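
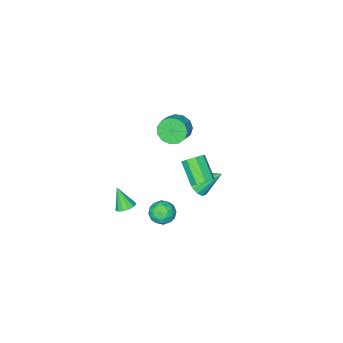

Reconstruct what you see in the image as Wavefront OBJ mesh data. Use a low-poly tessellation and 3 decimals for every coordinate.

v -3.836 -4.145 -1.185
v -3.2 -4.811 -1.6
v -2.287 -4.281 -1.049
v -2.924 -3.615 -0.635
v -3.234 -4.374 -1.963
v -2.322 -3.844 -1.413
v -3.46 -3.865 -2.079
v -2.547 -3.335 -1.529
v -3.805 -3.444 -1.912
v -2.892 -2.914 -1.362
v -4.16 -3.246 -1.514
v -3.247 -2.717 -0.963
v -4.412 -3.334 -1.011
v -3.5 -2.804 -0.461
v -4.482 -3.678 -0.564
v -3.569 -3.149 -0.013
v -4.346 -4.171 -0.314
v -3.434 -3.642 0.237
v -4.049 -4.656 -0.34
v -3.136 -4.126 0.21
v -3.684 -4.978 -0.635
v -2.772 -4.449 -0.085
v -3.368 -5.036 -1.105
v -2.455 -4.506 -0.555
v -1.2 0.926 -1.454
v -0.419 1.343 -1.108
v -2.22 1.934 -0.366
v -0.553 1.621 -1.491
v -0.86 1.713 -1.864
v -1.258 1.595 -2.127
v -1.641 1.297 -2.21
v -1.905 0.9 -2.09
v -1.981 0.51 -1.8
v -1.847 0.232 -1.418
v -1.54 0.139 -1.045
v -1.142 0.258 -0.782
v -0.759 0.556 -0.699
v -0.495 0.953 -0.818
v 2.926 3.655 0.021
v 3.334 3.493 0.775
v 3.166 2.327 -0.395
v 3.574 2.165 0.359
v 2.712 2.299 0.35
v 2.564 3.12 0.607
v 3.936 2.7 -0.227
v 3.788 3.521 0.03
v 3.959 2.903 0.622
v 3.202 2.655 0.978
v 3.298 3.165 -0.598
v 2.541 2.917 -0.242
v 3.109 3.691 0.434
v 3.391 2.129 -0.054
v 2.884 2.208 -0.06
v 3.124 2.113 0.384
v 2.656 3.471 0.336
v 2.896 3.376 0.779
v 2.53 2.674 0.529
v 3.604 2.444 -0.399
v 3.844 2.349 0.044
v 3.376 3.707 -0.004
v 3.616 3.612 0.44
v 3.97 3.146 -0.149
v 3.716 3.248 0.787
v 3.857 2.468 0.543
v 4.07 2.783 0.199
v 3.983 3.265 0.35
v 3.271 3.103 0.997
v 3.412 2.322 0.753
v 2.905 2.401 0.748
v 2.818 2.883 0.898
v 3.639 2.756 0.907
v 3.088 3.498 -0.373
v 3.229 2.717 -0.617
v 3.682 2.937 -0.518
v 3.595 3.419 -0.368
v 2.643 3.352 -0.163
v 2.784 2.572 -0.407
v 2.517 2.555 0.03
v 2.43 3.037 0.181
v 2.861 3.064 -0.527
v 1.883 -2.302 -4.378
v 2.495 -2.55 -4.54
v 1.917 -3.118 -3.002
v 2.558 -2.224 -4.348
v 2.406 -1.923 -4.166
v 2.088 -1.742 -4.052
v 1.705 -1.74 -4.04
v 1.379 -1.916 -4.137
v 1.212 -2.214 -4.31
v 1.259 -2.541 -4.504
v 1.504 -2.792 -4.659
v 1.869 -2.888 -4.724
v 2.239 -2.797 -4.68
v 1.626 4.634 3.401
v 2.246 4.786 3.754
v 1.915 3.499 4.892
v 1.294 3.346 4.539
v 1.811 5.074 3.953
v 1.479 3.787 5.091
v 1.267 5.104 3.828
v 0.935 3.817 4.967
v 0.933 4.858 3.453
v 0.602 3.571 4.592
v 1.005 4.481 3.048
v 0.674 3.194 4.186
v 1.441 4.193 2.849
v 1.109 2.906 3.987
v 1.985 4.163 2.973
v 1.653 2.876 4.112
v 2.318 4.409 3.348
v 1.987 3.122 4.487
f 2 1 5
f 2 5 3
f 3 5 6
f 3 6 4
f 5 1 7
f 5 7 6
f 6 7 8
f 6 8 4
f 7 1 9
f 7 9 8
f 8 9 10
f 8 10 4
f 9 1 11
f 9 11 10
f 10 11 12
f 10 12 4
f 11 1 13
f 11 13 12
f 12 13 14
f 12 14 4
f 13 1 15
f 13 15 14
f 14 15 16
f 14 16 4
f 15 1 17
f 15 17 16
f 16 17 18
f 16 18 4
f 17 1 19
f 17 19 18
f 18 19 20
f 18 20 4
f 19 1 21
f 19 21 20
f 20 21 22
f 20 22 4
f 21 1 23
f 21 23 22
f 22 23 24
f 22 24 4
f 23 1 2
f 23 2 24
f 24 2 3
f 24 3 4
f 26 25 28
f 26 28 27
f 28 25 29
f 28 29 27
f 29 25 30
f 29 30 27
f 30 25 31
f 30 31 27
f 31 25 32
f 31 32 27
f 32 25 33
f 32 33 27
f 33 25 34
f 33 34 27
f 34 25 35
f 34 35 27
f 35 25 36
f 35 36 27
f 36 25 37
f 36 37 27
f 37 25 38
f 37 38 27
f 38 25 26
f 38 26 27
f 39 76 55
f 76 50 79
f 55 79 44
f 76 79 55
f 39 55 51
f 55 44 56
f 51 56 40
f 55 56 51
f 39 51 60
f 51 40 61
f 60 61 46
f 51 61 60
f 39 60 72
f 60 46 75
f 72 75 49
f 60 75 72
f 39 72 76
f 72 49 80
f 76 80 50
f 72 80 76
f 40 56 67
f 56 44 70
f 67 70 48
f 56 70 67
f 44 79 57
f 79 50 78
f 57 78 43
f 79 78 57
f 50 80 77
f 80 49 73
f 77 73 41
f 80 73 77
f 49 75 74
f 75 46 62
f 74 62 45
f 75 62 74
f 46 61 66
f 61 40 63
f 66 63 47
f 61 63 66
f 42 68 54
f 68 48 69
f 54 69 43
f 68 69 54
f 42 54 52
f 54 43 53
f 52 53 41
f 54 53 52
f 42 52 59
f 52 41 58
f 59 58 45
f 52 58 59
f 42 59 64
f 59 45 65
f 64 65 47
f 59 65 64
f 42 64 68
f 64 47 71
f 68 71 48
f 64 71 68
f 43 69 57
f 69 48 70
f 57 70 44
f 69 70 57
f 41 53 77
f 53 43 78
f 77 78 50
f 53 78 77
f 45 58 74
f 58 41 73
f 74 73 49
f 58 73 74
f 47 65 66
f 65 45 62
f 66 62 46
f 65 62 66
f 48 71 67
f 71 47 63
f 67 63 40
f 71 63 67
f 82 81 84
f 82 84 83
f 84 81 85
f 84 85 83
f 85 81 86
f 85 86 83
f 86 81 87
f 86 87 83
f 87 81 88
f 87 88 83
f 88 81 89
f 88 89 83
f 89 81 90
f 89 90 83
f 90 81 91
f 90 91 83
f 91 81 92
f 91 92 83
f 92 81 93
f 92 93 83
f 93 81 82
f 93 82 83
f 95 94 98
f 95 98 96
f 96 98 99
f 96 99 97
f 98 94 100
f 98 100 99
f 99 100 101
f 99 101 97
f 100 94 102
f 100 102 101
f 101 102 103
f 101 103 97
f 102 94 104
f 102 104 103
f 103 104 105
f 103 105 97
f 104 94 106
f 104 106 105
f 105 106 107
f 105 107 97
f 106 94 108
f 106 108 107
f 107 108 109
f 107 109 97
f 108 94 110
f 108 110 109
f 109 110 111
f 109 111 97
f 110 94 95
f 110 95 111
f 111 95 96
f 111 96 97



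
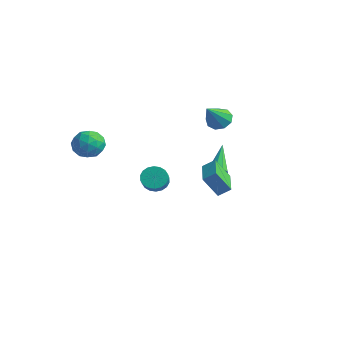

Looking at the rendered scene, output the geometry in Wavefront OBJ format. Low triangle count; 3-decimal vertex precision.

v 0.87 1.751 -1.634
v 1.175 2.192 -1.797
v 0.01 2.829 -0.326
v 0.849 2.176 -1.998
v 0.533 1.962 -2.029
v 0.375 1.649 -1.875
v 0.448 1.384 -1.608
v 0.719 1.291 -1.354
v 1.06 1.413 -1.23
v 1.312 1.694 -1.296
v 1.358 2.002 -1.519
v -1.764 4.147 0.536
v -1.001 4.348 0.494
v -1.356 2.873 1.884
v -1.253 4.655 0.86
v -1.744 4.724 1.075
v -2.245 4.524 1.037
v -2.52 4.147 0.765
v -2.442 3.77 0.385
v -2.047 3.57 0.076
v -1.519 3.64 -0.018
v -1.106 3.947 0.147
v 0.574 0.916 -1.071
v 0.997 1.45 -0.614
v 1.121 1.49 -2.249
v 1.544 2.023 -1.793
v 2.096 -0.363 -0.987
v 2.519 0.17 -0.531
v 2.643 0.21 -2.166
v 3.066 0.744 -1.709
v -4.589 -3.089 0.642
v -3.784 -2.65 0.949
v -3.756 -3.87 -0.429
v -2.951 -3.431 -0.122
v -3.393 -4.079 0.443
v -3.908 -3.597 1.105
v -3.632 -2.923 -0.585
v -4.147 -2.441 0.077
v -3.192 -2.548 0.191
v -3.045 -3.262 0.826
v -4.495 -3.258 -0.306
v -4.348 -3.972 0.329
v -4.26 -2.802 0.889
v -3.28 -3.718 -0.369
v -3.54 -4.1 -0.037
v -3.067 -3.842 0.143
v -4.333 -3.358 0.981
v -3.86 -3.1 1.162
v -3.63 -3.94 0.864
v -3.68 -3.42 -0.642
v -3.207 -3.162 -0.461
v -4.473 -2.678 0.377
v -4 -2.42 0.557
v -3.91 -2.58 -0.344
v -3.438 -2.483 0.624
v -2.949 -2.941 -0.005
v -3.349 -2.643 -0.277
v -3.652 -2.36 0.112
v -3.352 -2.903 0.998
v -2.862 -3.361 0.368
v -3.122 -3.743 0.7
v -3.425 -3.459 1.089
v -3.004 -2.843 0.552
v -4.678 -3.159 0.152
v -4.188 -3.617 -0.478
v -4.115 -3.061 -0.569
v -4.418 -2.777 -0.18
v -4.591 -3.579 0.525
v -4.102 -4.037 -0.104
v -3.888 -4.16 0.408
v -4.191 -3.877 0.797
v -4.536 -3.677 -0.032
v -3.918 1.417 -4.217
v -3.278 1.697 -4.564
v -2.563 1.024 -3.791
v -3.202 0.743 -3.443
v -3.335 1.927 -4.311
v -2.62 1.254 -3.538
v -3.508 2.056 -4.039
v -2.793 1.383 -3.266
v -3.762 2.059 -3.802
v -3.046 1.385 -3.029
v -4.046 1.934 -3.647
v -3.331 1.261 -2.874
v -4.306 1.707 -3.605
v -3.59 1.034 -2.832
v -4.488 1.422 -3.684
v -3.773 0.749 -2.911
v -4.557 1.136 -3.869
v -3.842 0.463 -3.096
v -4.5 0.906 -4.122
v -3.785 0.233 -3.349
v -4.327 0.777 -4.394
v -3.612 0.104 -3.621
v -4.074 0.775 -4.631
v -3.358 0.101 -3.858
v -3.789 0.899 -4.786
v -3.074 0.226 -4.013
v -3.53 1.126 -4.828
v -2.814 0.453 -4.055
v -3.347 1.411 -4.749
v -2.632 0.738 -3.976
f 2 1 4
f 2 4 3
f 4 1 5
f 4 5 3
f 5 1 6
f 5 6 3
f 6 1 7
f 6 7 3
f 7 1 8
f 7 8 3
f 8 1 9
f 8 9 3
f 9 1 10
f 9 10 3
f 10 1 11
f 10 11 3
f 11 1 2
f 11 2 3
f 13 12 15
f 13 15 14
f 15 12 16
f 15 16 14
f 16 12 17
f 16 17 14
f 17 12 18
f 17 18 14
f 18 12 19
f 18 19 14
f 19 12 20
f 19 20 14
f 20 12 21
f 20 21 14
f 21 12 22
f 21 22 14
f 22 12 13
f 22 13 14
f 24 26 23
f 27 24 23
f 23 26 25
f 25 27 23
f 24 30 26
f 28 24 27
f 28 30 24
f 26 30 25
f 29 27 25
f 25 30 29
f 29 28 27
f 30 28 29
f 31 68 47
f 68 42 71
f 47 71 36
f 68 71 47
f 31 47 43
f 47 36 48
f 43 48 32
f 47 48 43
f 31 43 52
f 43 32 53
f 52 53 38
f 43 53 52
f 31 52 64
f 52 38 67
f 64 67 41
f 52 67 64
f 31 64 68
f 64 41 72
f 68 72 42
f 64 72 68
f 32 48 59
f 48 36 62
f 59 62 40
f 48 62 59
f 36 71 49
f 71 42 70
f 49 70 35
f 71 70 49
f 42 72 69
f 72 41 65
f 69 65 33
f 72 65 69
f 41 67 66
f 67 38 54
f 66 54 37
f 67 54 66
f 38 53 58
f 53 32 55
f 58 55 39
f 53 55 58
f 34 60 46
f 60 40 61
f 46 61 35
f 60 61 46
f 34 46 44
f 46 35 45
f 44 45 33
f 46 45 44
f 34 44 51
f 44 33 50
f 51 50 37
f 44 50 51
f 34 51 56
f 51 37 57
f 56 57 39
f 51 57 56
f 34 56 60
f 56 39 63
f 60 63 40
f 56 63 60
f 35 61 49
f 61 40 62
f 49 62 36
f 61 62 49
f 33 45 69
f 45 35 70
f 69 70 42
f 45 70 69
f 37 50 66
f 50 33 65
f 66 65 41
f 50 65 66
f 39 57 58
f 57 37 54
f 58 54 38
f 57 54 58
f 40 63 59
f 63 39 55
f 59 55 32
f 63 55 59
f 74 73 77
f 74 77 75
f 75 77 78
f 75 78 76
f 77 73 79
f 77 79 78
f 78 79 80
f 78 80 76
f 79 73 81
f 79 81 80
f 80 81 82
f 80 82 76
f 81 73 83
f 81 83 82
f 82 83 84
f 82 84 76
f 83 73 85
f 83 85 84
f 84 85 86
f 84 86 76
f 85 73 87
f 85 87 86
f 86 87 88
f 86 88 76
f 87 73 89
f 87 89 88
f 88 89 90
f 88 90 76
f 89 73 91
f 89 91 90
f 90 91 92
f 90 92 76
f 91 73 93
f 91 93 92
f 92 93 94
f 92 94 76
f 93 73 95
f 93 95 94
f 94 95 96
f 94 96 76
f 95 73 97
f 95 97 96
f 96 97 98
f 96 98 76
f 97 73 99
f 97 99 98
f 98 99 100
f 98 100 76
f 99 73 101
f 99 101 100
f 100 101 102
f 100 102 76
f 101 73 74
f 101 74 102
f 102 74 75
f 102 75 76



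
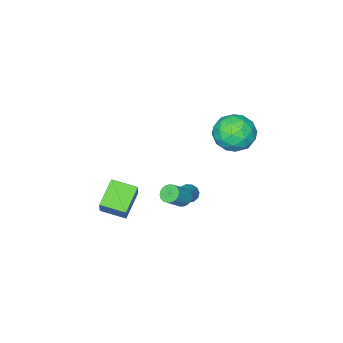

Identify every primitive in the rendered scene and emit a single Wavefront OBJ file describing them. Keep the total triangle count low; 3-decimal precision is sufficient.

v -0.448 0.425 -2.653
v -0.011 0.443 -2.934
v 0.228 1.275 -1.547
v -0.171 0.675 -3.015
v -0.418 0.828 -2.981
v -0.675 0.853 -2.842
v -0.861 0.742 -2.644
v -0.915 0.531 -2.449
v -0.821 0.286 -2.318
v -0.609 0.085 -2.293
v -0.346 -0.007 -2.383
v -0.115 0.037 -2.558
v 0.009 0.205 -2.764
v -2.581 1.733 1.666
v -1.761 1.298 1.03
v -3.819 0.822 0.69
v -2.999 0.387 0.054
v -3.104 0.073 1.13
v -2.339 0.636 1.733
v -3.241 1.484 -0.013
v -2.476 2.047 0.59
v -2.169 1.144 -0.007
v -2.084 0.273 0.699
v -3.496 1.847 1.021
v -3.411 0.976 1.727
v -2.062 1.595 1.434
v -3.518 0.525 0.286
v -3.579 0.34 0.918
v -3.097 0.085 0.545
v -2.402 1.206 1.846
v -1.92 0.951 1.473
v -2.709 0.231 1.531
v -3.66 1.169 0.247
v -3.178 0.914 -0.126
v -2.483 2.035 1.175
v -2.001 1.78 0.802
v -2.871 1.889 0.189
v -1.82 1.25 0.451
v -2.547 0.714 -0.123
v -2.69 1.359 -0.163
v -2.24 1.69 0.192
v -1.77 0.737 0.866
v -2.497 0.202 0.292
v -2.559 0.017 0.924
v -2.11 0.348 1.278
v -2.01 0.647 0.256
v -3.083 1.918 1.428
v -3.81 1.383 0.854
v -3.47 1.772 0.442
v -3.021 2.103 0.796
v -3.033 1.406 1.843
v -3.76 0.87 1.269
v -3.34 0.43 1.528
v -2.89 0.761 1.883
v -3.57 1.473 1.464
v 3.544 -1.297 -2.621
v 2.311 -1.844 -1.857
v 2.901 -0.194 -2.868
v 1.669 -0.741 -2.104
v 3.951 -0.839 -1.636
v 2.719 -1.386 -0.872
v 3.309 0.264 -1.883
v 2.076 -0.283 -1.119
v 0.62 1.164 -1.819
v 0.976 1.14 -2.183
v 1.836 1.173 -1.346
v 1.48 1.196 -0.981
v 0.948 1.349 -2.162
v 1.807 1.382 -1.325
v 0.863 1.526 -2.082
v 1.722 1.559 -1.245
v 0.736 1.641 -1.956
v 1.595 1.674 -1.119
v 0.589 1.672 -1.807
v 1.448 1.705 -0.97
v 0.448 1.616 -1.659
v 1.307 1.649 -0.822
v 0.336 1.482 -1.539
v 1.195 1.515 -0.702
v 0.273 1.292 -1.468
v 1.133 1.325 -0.63
v 0.271 1.08 -1.457
v 1.13 1.113 -0.619
v 0.329 0.883 -1.508
v 1.188 0.916 -0.671
v 0.437 0.734 -1.614
v 1.296 0.767 -0.776
v 0.577 0.659 -1.754
v 1.436 0.692 -0.917
v 0.725 0.672 -1.906
v 1.584 0.705 -1.069
v 0.854 0.77 -2.043
v 1.713 0.803 -1.206
v 0.943 0.935 -2.141
v 1.802 0.968 -1.304
f 2 1 4
f 2 4 3
f 4 1 5
f 4 5 3
f 5 1 6
f 5 6 3
f 6 1 7
f 6 7 3
f 7 1 8
f 7 8 3
f 8 1 9
f 8 9 3
f 9 1 10
f 9 10 3
f 10 1 11
f 10 11 3
f 11 1 12
f 11 12 3
f 12 1 13
f 12 13 3
f 13 1 2
f 13 2 3
f 14 51 30
f 51 25 54
f 30 54 19
f 51 54 30
f 14 30 26
f 30 19 31
f 26 31 15
f 30 31 26
f 14 26 35
f 26 15 36
f 35 36 21
f 26 36 35
f 14 35 47
f 35 21 50
f 47 50 24
f 35 50 47
f 14 47 51
f 47 24 55
f 51 55 25
f 47 55 51
f 15 31 42
f 31 19 45
f 42 45 23
f 31 45 42
f 19 54 32
f 54 25 53
f 32 53 18
f 54 53 32
f 25 55 52
f 55 24 48
f 52 48 16
f 55 48 52
f 24 50 49
f 50 21 37
f 49 37 20
f 50 37 49
f 21 36 41
f 36 15 38
f 41 38 22
f 36 38 41
f 17 43 29
f 43 23 44
f 29 44 18
f 43 44 29
f 17 29 27
f 29 18 28
f 27 28 16
f 29 28 27
f 17 27 34
f 27 16 33
f 34 33 20
f 27 33 34
f 17 34 39
f 34 20 40
f 39 40 22
f 34 40 39
f 17 39 43
f 39 22 46
f 43 46 23
f 39 46 43
f 18 44 32
f 44 23 45
f 32 45 19
f 44 45 32
f 16 28 52
f 28 18 53
f 52 53 25
f 28 53 52
f 20 33 49
f 33 16 48
f 49 48 24
f 33 48 49
f 22 40 41
f 40 20 37
f 41 37 21
f 40 37 41
f 23 46 42
f 46 22 38
f 42 38 15
f 46 38 42
f 57 59 56
f 60 57 56
f 56 59 58
f 58 60 56
f 57 63 59
f 61 57 60
f 61 63 57
f 59 63 58
f 62 60 58
f 58 63 62
f 62 61 60
f 63 61 62
f 65 64 68
f 65 68 66
f 66 68 69
f 66 69 67
f 68 64 70
f 68 70 69
f 69 70 71
f 69 71 67
f 70 64 72
f 70 72 71
f 71 72 73
f 71 73 67
f 72 64 74
f 72 74 73
f 73 74 75
f 73 75 67
f 74 64 76
f 74 76 75
f 75 76 77
f 75 77 67
f 76 64 78
f 76 78 77
f 77 78 79
f 77 79 67
f 78 64 80
f 78 80 79
f 79 80 81
f 79 81 67
f 80 64 82
f 80 82 81
f 81 82 83
f 81 83 67
f 82 64 84
f 82 84 83
f 83 84 85
f 83 85 67
f 84 64 86
f 84 86 85
f 85 86 87
f 85 87 67
f 86 64 88
f 86 88 87
f 87 88 89
f 87 89 67
f 88 64 90
f 88 90 89
f 89 90 91
f 89 91 67
f 90 64 92
f 90 92 91
f 91 92 93
f 91 93 67
f 92 64 94
f 92 94 93
f 93 94 95
f 93 95 67
f 94 64 65
f 94 65 95
f 95 65 66
f 95 66 67



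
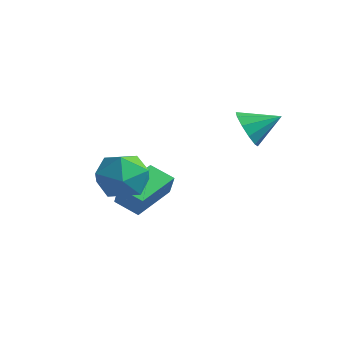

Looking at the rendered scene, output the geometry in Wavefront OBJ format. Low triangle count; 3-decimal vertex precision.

v 2.789 2.119 1.62
v 3.463 1.858 1.136
v 3.591 3.041 2.24
v 3.212 2.254 0.872
v 2.8 2.598 0.894
v 2.383 2.76 1.193
v 2.122 2.677 1.655
v 2.115 2.381 2.104
v 2.365 1.985 2.368
v 2.778 1.64 2.346
v 3.194 1.479 2.047
v 3.456 1.562 1.585
v -2.145 0.126 -2.9
v -2.437 1.944 -2.288
v -1.158 0.444 -3.374
v -1.45 2.262 -2.761
v -1.63 -0.102 -1.979
v -1.922 1.716 -1.366
v -0.643 0.216 -2.452
v -0.935 2.034 -1.84
v -1.813 0.231 -1.246
v -1.087 0.336 -0.311
v -0.813 -1.296 -1.849
v -0.087 -1.191 -0.914
v -1.215 -1.53 -0.756
v -1.833 -0.586 -0.383
v -0.067 -0.374 -1.777
v -0.685 0.57 -1.404
v -0.008 -0.038 -0.639
v -0.718 -0.752 -0.008
v -1.182 -0.208 -2.152
v -1.892 -0.922 -1.521
f 2 1 4
f 2 4 3
f 4 1 5
f 4 5 3
f 5 1 6
f 5 6 3
f 6 1 7
f 6 7 3
f 7 1 8
f 7 8 3
f 8 1 9
f 8 9 3
f 9 1 10
f 9 10 3
f 10 1 11
f 10 11 3
f 11 1 12
f 11 12 3
f 12 1 2
f 12 2 3
f 14 16 13
f 17 14 13
f 13 16 15
f 15 17 13
f 14 20 16
f 18 14 17
f 18 20 14
f 16 20 15
f 19 17 15
f 15 20 19
f 19 18 17
f 20 18 19
f 21 32 26
f 21 26 22
f 21 22 28
f 21 28 31
f 21 31 32
f 22 26 30
f 26 32 25
f 32 31 23
f 31 28 27
f 28 22 29
f 24 30 25
f 24 25 23
f 24 23 27
f 24 27 29
f 24 29 30
f 25 30 26
f 23 25 32
f 27 23 31
f 29 27 28
f 30 29 22



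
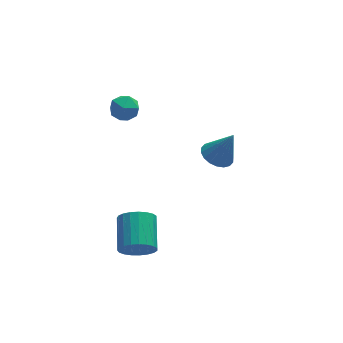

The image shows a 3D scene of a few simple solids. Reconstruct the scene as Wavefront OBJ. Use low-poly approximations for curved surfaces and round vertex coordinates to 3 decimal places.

v 2.725 3.777 -2.478
v 3.663 3.709 -2.896
v 3.575 3.503 -0.522
v 3.62 4.158 -2.814
v 3.4 4.532 -2.666
v 3.046 4.756 -2.48
v 2.628 4.786 -2.294
v 2.229 4.616 -2.144
v 1.928 4.28 -2.061
v 1.786 3.845 -2.06
v 1.829 3.396 -2.141
v 2.049 3.022 -2.29
v 2.404 2.799 -2.475
v 2.821 2.768 -2.661
v 3.22 2.938 -2.811
v 3.521 3.274 -2.895
v -3.378 -1.937 -3.658
v -2.761 -1.722 -4.531
v -2.306 0.211 -3.735
v -2.922 -0.003 -2.862
v -3.168 -1.572 -4.664
v -2.713 0.362 -3.867
v -3.611 -1.485 -4.622
v -3.156 0.449 -3.826
v -4.013 -1.476 -4.414
v -3.558 0.458 -3.618
v -4.306 -1.546 -4.075
v -3.851 0.387 -3.279
v -4.438 -1.685 -3.664
v -3.983 0.249 -2.868
v -4.387 -1.866 -3.252
v -3.932 0.067 -2.456
v -4.161 -2.06 -2.91
v -3.706 -0.127 -2.114
v -3.8 -2.233 -2.698
v -3.345 -0.299 -1.902
v -3.366 -2.354 -2.651
v -2.91 -0.421 -1.855
v -2.933 -2.403 -2.779
v -2.478 -0.47 -1.983
v -2.578 -2.372 -3.059
v -2.123 -0.438 -2.262
v -2.361 -2.265 -3.442
v -1.906 -0.332 -2.646
v -2.32 -2.102 -3.863
v -1.865 -0.168 -3.066
v -2.461 -1.91 -4.248
v -2.006 0.024 -3.452
v -3.354 4 3.366
v -2.464 4.072 3.023
v -2.896 2.868 4.317
v -2.006 2.94 3.974
v -2.371 3.645 4.508
v -2.654 4.345 3.92
v -2.706 2.595 3.42
v -2.989 3.295 2.832
v -2.063 3.204 3.056
v -1.856 3.853 3.729
v -3.504 3.087 3.611
v -3.297 3.736 4.284
f 2 1 4
f 2 4 3
f 4 1 5
f 4 5 3
f 5 1 6
f 5 6 3
f 6 1 7
f 6 7 3
f 7 1 8
f 7 8 3
f 8 1 9
f 8 9 3
f 9 1 10
f 9 10 3
f 10 1 11
f 10 11 3
f 11 1 12
f 11 12 3
f 12 1 13
f 12 13 3
f 13 1 14
f 13 14 3
f 14 1 15
f 14 15 3
f 15 1 16
f 15 16 3
f 16 1 2
f 16 2 3
f 18 17 21
f 18 21 19
f 19 21 22
f 19 22 20
f 21 17 23
f 21 23 22
f 22 23 24
f 22 24 20
f 23 17 25
f 23 25 24
f 24 25 26
f 24 26 20
f 25 17 27
f 25 27 26
f 26 27 28
f 26 28 20
f 27 17 29
f 27 29 28
f 28 29 30
f 28 30 20
f 29 17 31
f 29 31 30
f 30 31 32
f 30 32 20
f 31 17 33
f 31 33 32
f 32 33 34
f 32 34 20
f 33 17 35
f 33 35 34
f 34 35 36
f 34 36 20
f 35 17 37
f 35 37 36
f 36 37 38
f 36 38 20
f 37 17 39
f 37 39 38
f 38 39 40
f 38 40 20
f 39 17 41
f 39 41 40
f 40 41 42
f 40 42 20
f 41 17 43
f 41 43 42
f 42 43 44
f 42 44 20
f 43 17 45
f 43 45 44
f 44 45 46
f 44 46 20
f 45 17 47
f 45 47 46
f 46 47 48
f 46 48 20
f 47 17 18
f 47 18 48
f 48 18 19
f 48 19 20
f 49 60 54
f 49 54 50
f 49 50 56
f 49 56 59
f 49 59 60
f 50 54 58
f 54 60 53
f 60 59 51
f 59 56 55
f 56 50 57
f 52 58 53
f 52 53 51
f 52 51 55
f 52 55 57
f 52 57 58
f 53 58 54
f 51 53 60
f 55 51 59
f 57 55 56
f 58 57 50



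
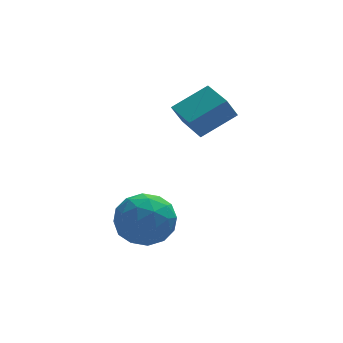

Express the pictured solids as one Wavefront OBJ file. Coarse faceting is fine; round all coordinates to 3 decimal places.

v -3.714 -1.179 0.923
v -2.865 -0.981 1.342
v -3.515 -2.699 1.238
v -2.666 -2.501 1.657
v -3.489 -2.215 2.075
v -3.612 -1.275 1.881
v -2.768 -2.405 0.699
v -2.891 -1.465 0.505
v -2.28 -1.739 1.203
v -2.726 -1.621 2.053
v -3.654 -2.059 0.527
v -4.1 -1.941 1.377
v -3.307 -0.946 1.105
v -3.073 -2.734 1.475
v -3.557 -2.565 1.721
v -3.058 -2.449 1.967
v -3.747 -1.119 1.422
v -3.247 -1.003 1.667
v -3.614 -1.728 2.099
v -3.133 -2.677 0.913
v -2.633 -2.561 1.158
v -3.322 -1.231 0.613
v -2.823 -1.115 0.859
v -2.766 -1.952 0.481
v -2.464 -1.275 1.269
v -2.347 -2.169 1.454
v -2.407 -2.112 0.892
v -2.479 -1.56 0.777
v -2.726 -1.206 1.769
v -2.609 -2.1 1.954
v -3.093 -1.931 2.2
v -3.165 -1.379 2.086
v -2.382 -1.652 1.688
v -3.771 -1.58 0.626
v -3.654 -2.474 0.811
v -3.215 -2.301 0.494
v -3.287 -1.749 0.38
v -4.033 -1.511 1.126
v -3.916 -2.405 1.311
v -3.901 -2.12 1.803
v -3.973 -1.568 1.688
v -3.998 -2.028 0.892
v -0.968 0.691 2.966
v -1.342 0.563 3.685
v -1.245 1.878 3.034
v -1.619 1.749 3.752
v 0.219 0.931 3.628
v -0.155 0.802 4.346
v -0.058 2.117 3.695
v -0.432 1.989 4.414
f 1 38 17
f 38 12 41
f 17 41 6
f 38 41 17
f 1 17 13
f 17 6 18
f 13 18 2
f 17 18 13
f 1 13 22
f 13 2 23
f 22 23 8
f 13 23 22
f 1 22 34
f 22 8 37
f 34 37 11
f 22 37 34
f 1 34 38
f 34 11 42
f 38 42 12
f 34 42 38
f 2 18 29
f 18 6 32
f 29 32 10
f 18 32 29
f 6 41 19
f 41 12 40
f 19 40 5
f 41 40 19
f 12 42 39
f 42 11 35
f 39 35 3
f 42 35 39
f 11 37 36
f 37 8 24
f 36 24 7
f 37 24 36
f 8 23 28
f 23 2 25
f 28 25 9
f 23 25 28
f 4 30 16
f 30 10 31
f 16 31 5
f 30 31 16
f 4 16 14
f 16 5 15
f 14 15 3
f 16 15 14
f 4 14 21
f 14 3 20
f 21 20 7
f 14 20 21
f 4 21 26
f 21 7 27
f 26 27 9
f 21 27 26
f 4 26 30
f 26 9 33
f 30 33 10
f 26 33 30
f 5 31 19
f 31 10 32
f 19 32 6
f 31 32 19
f 3 15 39
f 15 5 40
f 39 40 12
f 15 40 39
f 7 20 36
f 20 3 35
f 36 35 11
f 20 35 36
f 9 27 28
f 27 7 24
f 28 24 8
f 27 24 28
f 10 33 29
f 33 9 25
f 29 25 2
f 33 25 29
f 44 46 43
f 47 44 43
f 43 46 45
f 45 47 43
f 44 50 46
f 48 44 47
f 48 50 44
f 46 50 45
f 49 47 45
f 45 50 49
f 49 48 47
f 50 48 49



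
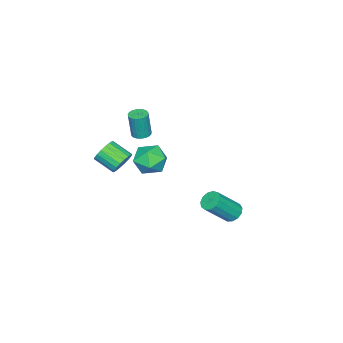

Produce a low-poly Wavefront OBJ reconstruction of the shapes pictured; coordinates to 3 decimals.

v -0.206 -0.336 2.728
v 0.383 -1.269 2.57
v -0.943 -1.051 4.21
v -0.354 -1.984 4.052
v 0.164 -1.042 4.345
v 0.619 -0.6 3.429
v -1.179 -1.72 3.351
v -0.724 -1.278 2.435
v -0.219 -2.125 2.955
v 0.611 -1.705 3.57
v -1.171 -0.615 3.21
v -0.341 -0.195 3.825
v -0.437 -3.103 2.257
v -0.092 -2.747 2.909
v -0.057 -4 3.576
v -0.403 -4.357 2.923
v -0.448 -2.719 2.981
v -0.414 -3.972 3.647
v -0.803 -2.767 2.909
v -0.768 -4.02 3.576
v -1.085 -2.881 2.708
v -1.05 -4.135 3.375
v -1.239 -3.04 2.417
v -1.204 -4.293 3.084
v -1.234 -3.211 2.095
v -1.199 -4.465 2.762
v -1.071 -3.361 1.805
v -1.037 -4.615 2.472
v -0.783 -3.46 1.604
v -0.748 -4.713 2.271
v -0.426 -3.488 1.533
v -0.392 -4.741 2.199
v -0.072 -3.44 1.604
v -0.037 -4.693 2.271
v 0.21 -3.325 1.805
v 0.245 -4.579 2.472
v 0.364 -3.167 2.096
v 0.399 -4.42 2.763
v 0.359 -2.995 2.418
v 0.394 -4.249 3.085
v 0.197 -2.845 2.708
v 0.231 -4.099 3.375
v -0.61 3.973 0.749
v -0.077 4.296 0.475
v 1.103 3.569 1.917
v 0.57 3.247 2.191
v -0.234 4.539 0.726
v 0.946 3.813 2.168
v -0.51 4.603 0.984
v 0.67 3.877 2.426
v -0.817 4.467 1.168
v 0.363 3.741 2.61
v -1.059 4.175 1.218
v 0.121 3.448 2.66
v -1.159 3.818 1.12
v 0.021 3.091 2.562
v -1.084 3.511 0.903
v 0.096 2.784 2.345
v -0.858 3.35 0.638
v 0.322 2.623 2.08
v -0.554 3.388 0.408
v 0.626 2.661 1.85
v -0.268 3.611 0.286
v 0.912 2.884 1.728
v -0.09 3.95 0.311
v 1.09 3.223 1.753
v -3.019 -3.518 3.11
v -2.533 -3.185 3.085
v -2.374 -3.29 4.805
v -2.861 -3.622 4.83
v -2.708 -3.016 3.112
v -2.549 -3.121 4.832
v -2.938 -2.934 3.138
v -2.779 -3.039 4.858
v -3.182 -2.953 3.16
v -3.023 -3.057 4.879
v -3.397 -3.069 3.173
v -3.238 -3.174 4.892
v -3.548 -3.263 3.175
v -3.389 -3.368 4.894
v -3.607 -3.501 3.166
v -3.448 -3.605 4.885
v -3.564 -3.742 3.147
v -3.405 -3.846 4.866
v -3.427 -3.944 3.122
v -3.268 -4.049 4.841
v -3.22 -4.072 3.095
v -3.061 -4.177 4.815
v -2.978 -4.105 3.071
v -2.819 -4.21 4.79
v -2.743 -4.036 3.053
v -2.584 -4.141 4.773
v -2.556 -3.877 3.046
v -2.397 -3.982 4.765
v -2.449 -3.657 3.049
v -2.29 -3.761 4.769
v -2.441 -3.412 3.063
v -2.282 -3.516 4.783
f 1 12 6
f 1 6 2
f 1 2 8
f 1 8 11
f 1 11 12
f 2 6 10
f 6 12 5
f 12 11 3
f 11 8 7
f 8 2 9
f 4 10 5
f 4 5 3
f 4 3 7
f 4 7 9
f 4 9 10
f 5 10 6
f 3 5 12
f 7 3 11
f 9 7 8
f 10 9 2
f 14 13 17
f 14 17 15
f 15 17 18
f 15 18 16
f 17 13 19
f 17 19 18
f 18 19 20
f 18 20 16
f 19 13 21
f 19 21 20
f 20 21 22
f 20 22 16
f 21 13 23
f 21 23 22
f 22 23 24
f 22 24 16
f 23 13 25
f 23 25 24
f 24 25 26
f 24 26 16
f 25 13 27
f 25 27 26
f 26 27 28
f 26 28 16
f 27 13 29
f 27 29 28
f 28 29 30
f 28 30 16
f 29 13 31
f 29 31 30
f 30 31 32
f 30 32 16
f 31 13 33
f 31 33 32
f 32 33 34
f 32 34 16
f 33 13 35
f 33 35 34
f 34 35 36
f 34 36 16
f 35 13 37
f 35 37 36
f 36 37 38
f 36 38 16
f 37 13 39
f 37 39 38
f 38 39 40
f 38 40 16
f 39 13 41
f 39 41 40
f 40 41 42
f 40 42 16
f 41 13 14
f 41 14 42
f 42 14 15
f 42 15 16
f 44 43 47
f 44 47 45
f 45 47 48
f 45 48 46
f 47 43 49
f 47 49 48
f 48 49 50
f 48 50 46
f 49 43 51
f 49 51 50
f 50 51 52
f 50 52 46
f 51 43 53
f 51 53 52
f 52 53 54
f 52 54 46
f 53 43 55
f 53 55 54
f 54 55 56
f 54 56 46
f 55 43 57
f 55 57 56
f 56 57 58
f 56 58 46
f 57 43 59
f 57 59 58
f 58 59 60
f 58 60 46
f 59 43 61
f 59 61 60
f 60 61 62
f 60 62 46
f 61 43 63
f 61 63 62
f 62 63 64
f 62 64 46
f 63 43 65
f 63 65 64
f 64 65 66
f 64 66 46
f 65 43 44
f 65 44 66
f 66 44 45
f 66 45 46
f 68 67 71
f 68 71 69
f 69 71 72
f 69 72 70
f 71 67 73
f 71 73 72
f 72 73 74
f 72 74 70
f 73 67 75
f 73 75 74
f 74 75 76
f 74 76 70
f 75 67 77
f 75 77 76
f 76 77 78
f 76 78 70
f 77 67 79
f 77 79 78
f 78 79 80
f 78 80 70
f 79 67 81
f 79 81 80
f 80 81 82
f 80 82 70
f 81 67 83
f 81 83 82
f 82 83 84
f 82 84 70
f 83 67 85
f 83 85 84
f 84 85 86
f 84 86 70
f 85 67 87
f 85 87 86
f 86 87 88
f 86 88 70
f 87 67 89
f 87 89 88
f 88 89 90
f 88 90 70
f 89 67 91
f 89 91 90
f 90 91 92
f 90 92 70
f 91 67 93
f 91 93 92
f 92 93 94
f 92 94 70
f 93 67 95
f 93 95 94
f 94 95 96
f 94 96 70
f 95 67 97
f 95 97 96
f 96 97 98
f 96 98 70
f 97 67 68
f 97 68 98
f 98 68 69
f 98 69 70



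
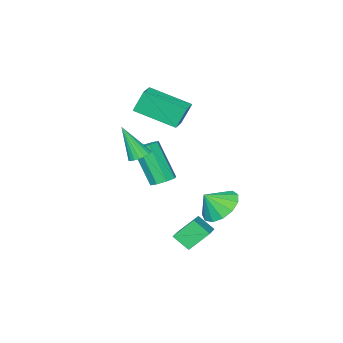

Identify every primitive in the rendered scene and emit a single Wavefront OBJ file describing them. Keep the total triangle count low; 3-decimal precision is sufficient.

v 1.057 1.353 -0.977
v 1.616 1.179 -1.108
v 1.722 0.173 0.686
v 1.163 0.347 0.817
v 1.604 1.579 -0.883
v 1.711 0.573 0.911
v 1.272 1.847 -0.713
v 1.379 0.84 1.081
v 0.814 1.826 -0.698
v 0.921 0.819 1.096
v 0.498 1.527 -0.846
v 0.604 0.521 0.948
v 0.509 1.127 -1.071
v 0.616 0.121 0.723
v 0.841 0.86 -1.241
v 0.948 -0.147 0.553
v 1.299 0.881 -1.256
v 1.406 -0.126 0.538
v -0.011 3.765 -1.884
v 0.439 3.129 -2.496
v 0.651 3.455 -1.076
v 0.716 3.612 -2.538
v 0.763 4.142 -2.373
v 0.564 4.553 -2.053
v 0.182 4.714 -1.679
v -0.261 4.573 -1.37
v -0.624 4.176 -1.225
v -0.793 3.648 -1.289
v -0.714 3.157 -1.542
v -0.411 2.86 -1.904
v 0.018 2.849 -2.259
v 0.509 3.968 -2.978
v 0.787 3.283 -2.381
v 1.467 4.754 -2.522
v 1.744 4.069 -1.925
v 1.276 3.531 -3.835
v 1.553 2.846 -3.238
v 2.233 4.317 -3.379
v 2.511 3.632 -2.782
v 2.014 0.997 0.718
v 2.321 0.634 0.462
v 2.346 0.203 2.242
v 2.478 0.807 0.518
v 2.544 1.018 0.614
v 2.504 1.224 0.73
v 2.368 1.386 0.844
v 2.161 1.47 0.933
v 1.925 1.461 0.979
v 1.707 1.36 0.974
v 1.55 1.187 0.918
v 1.485 0.977 0.823
v 1.525 0.77 0.706
v 1.661 0.609 0.592
v 1.868 0.524 0.503
v 2.103 0.533 0.457
v -1.723 -0.681 0.827
v -2.128 -0.424 1.938
v -0.946 -0.14 0.985
v -1.35 0.117 2.096
v -0.71 -2.357 1.584
v -1.114 -2.1 2.695
v 0.068 -1.816 1.742
v -0.337 -1.559 2.853
f 2 1 5
f 2 5 3
f 3 5 6
f 3 6 4
f 5 1 7
f 5 7 6
f 6 7 8
f 6 8 4
f 7 1 9
f 7 9 8
f 8 9 10
f 8 10 4
f 9 1 11
f 9 11 10
f 10 11 12
f 10 12 4
f 11 1 13
f 11 13 12
f 12 13 14
f 12 14 4
f 13 1 15
f 13 15 14
f 14 15 16
f 14 16 4
f 15 1 17
f 15 17 16
f 16 17 18
f 16 18 4
f 17 1 2
f 17 2 18
f 18 2 3
f 18 3 4
f 20 19 22
f 20 22 21
f 22 19 23
f 22 23 21
f 23 19 24
f 23 24 21
f 24 19 25
f 24 25 21
f 25 19 26
f 25 26 21
f 26 19 27
f 26 27 21
f 27 19 28
f 27 28 21
f 28 19 29
f 28 29 21
f 29 19 30
f 29 30 21
f 30 19 31
f 30 31 21
f 31 19 20
f 31 20 21
f 33 35 32
f 36 33 32
f 32 35 34
f 34 36 32
f 33 39 35
f 37 33 36
f 37 39 33
f 35 39 34
f 38 36 34
f 34 39 38
f 38 37 36
f 39 37 38
f 41 40 43
f 41 43 42
f 43 40 44
f 43 44 42
f 44 40 45
f 44 45 42
f 45 40 46
f 45 46 42
f 46 40 47
f 46 47 42
f 47 40 48
f 47 48 42
f 48 40 49
f 48 49 42
f 49 40 50
f 49 50 42
f 50 40 51
f 50 51 42
f 51 40 52
f 51 52 42
f 52 40 53
f 52 53 42
f 53 40 54
f 53 54 42
f 54 40 55
f 54 55 42
f 55 40 41
f 55 41 42
f 57 59 56
f 60 57 56
f 56 59 58
f 58 60 56
f 57 63 59
f 61 57 60
f 61 63 57
f 59 63 58
f 62 60 58
f 58 63 62
f 62 61 60
f 63 61 62



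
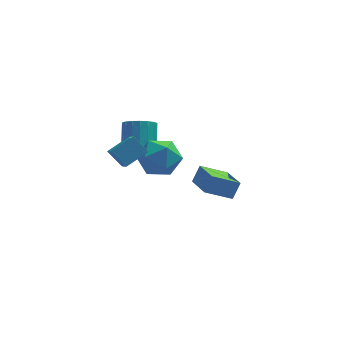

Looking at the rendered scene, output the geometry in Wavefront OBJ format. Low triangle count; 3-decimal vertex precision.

v -1.474 -0.602 1.331
v -1.135 -1.112 1.814
v -1.026 0.112 3.031
v -1.366 0.622 2.549
v -0.864 -0.971 1.648
v -0.755 0.253 2.865
v -0.715 -0.757 1.419
v -0.606 0.467 2.636
v -0.716 -0.512 1.173
v -0.607 0.712 2.39
v -0.867 -0.285 0.958
v -0.758 0.939 2.176
v -1.139 -0.121 0.817
v -1.03 1.103 2.035
v -1.477 -0.052 0.778
v -1.368 1.172 1.996
v -1.814 -0.092 0.849
v -1.705 1.132 2.066
v -2.085 -0.233 1.015
v -1.976 0.991 2.232
v -2.234 -0.447 1.244
v -2.125 0.777 2.461
v -2.233 -0.692 1.49
v -2.124 0.532 2.707
v -2.082 -0.919 1.704
v -1.973 0.305 2.922
v -1.81 -1.083 1.845
v -1.701 0.141 3.063
v -1.472 -1.152 1.884
v -1.363 0.072 3.102
v -1.106 -1.704 3.11
v -0.098 -1.489 2.855
v -1.242 -2.711 1.725
v -0.234 -2.496 1.47
v -0.451 -3.085 2.326
v -0.367 -2.462 3.183
v -0.973 -1.738 1.397
v -0.889 -1.115 2.254
v -0.016 -1.51 1.796
v 0.307 -2.343 2.37
v -1.647 -1.857 2.21
v -1.324 -2.69 2.784
v 2.261 1.399 -2.625
v 2.681 -0.125 -2.19
v 0.989 1.236 -1.969
v 1.41 -0.289 -1.534
v 2.63 1.729 -1.826
v 3.051 0.204 -1.391
v 1.359 1.565 -1.17
v 1.779 0.041 -0.735
v -2.864 -2.081 2.791
v -2.744 -3.756 4.052
v -1.93 -1.615 3.321
v -1.81 -3.291 4.581
v -2.27 -2.529 2.139
v -2.15 -4.205 3.399
v -1.336 -2.064 2.668
v -1.216 -3.739 3.929
f 2 1 5
f 2 5 3
f 3 5 6
f 3 6 4
f 5 1 7
f 5 7 6
f 6 7 8
f 6 8 4
f 7 1 9
f 7 9 8
f 8 9 10
f 8 10 4
f 9 1 11
f 9 11 10
f 10 11 12
f 10 12 4
f 11 1 13
f 11 13 12
f 12 13 14
f 12 14 4
f 13 1 15
f 13 15 14
f 14 15 16
f 14 16 4
f 15 1 17
f 15 17 16
f 16 17 18
f 16 18 4
f 17 1 19
f 17 19 18
f 18 19 20
f 18 20 4
f 19 1 21
f 19 21 20
f 20 21 22
f 20 22 4
f 21 1 23
f 21 23 22
f 22 23 24
f 22 24 4
f 23 1 25
f 23 25 24
f 24 25 26
f 24 26 4
f 25 1 27
f 25 27 26
f 26 27 28
f 26 28 4
f 27 1 29
f 27 29 28
f 28 29 30
f 28 30 4
f 29 1 2
f 29 2 30
f 30 2 3
f 30 3 4
f 31 42 36
f 31 36 32
f 31 32 38
f 31 38 41
f 31 41 42
f 32 36 40
f 36 42 35
f 42 41 33
f 41 38 37
f 38 32 39
f 34 40 35
f 34 35 33
f 34 33 37
f 34 37 39
f 34 39 40
f 35 40 36
f 33 35 42
f 37 33 41
f 39 37 38
f 40 39 32
f 44 46 43
f 47 44 43
f 43 46 45
f 45 47 43
f 44 50 46
f 48 44 47
f 48 50 44
f 46 50 45
f 49 47 45
f 45 50 49
f 49 48 47
f 50 48 49
f 52 54 51
f 55 52 51
f 51 54 53
f 53 55 51
f 52 58 54
f 56 52 55
f 56 58 52
f 54 58 53
f 57 55 53
f 53 58 57
f 57 56 55
f 58 56 57



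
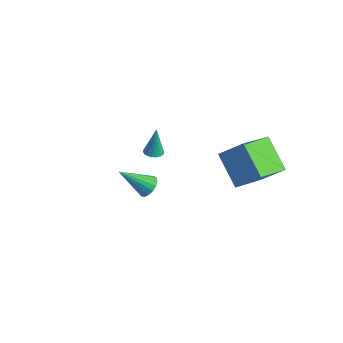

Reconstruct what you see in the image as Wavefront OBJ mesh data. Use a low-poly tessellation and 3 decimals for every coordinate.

v 0.967 -1.589 2.781
v 1.433 -1.997 2.781
v 0.073 -2.611 3.979
v 1.505 -1.807 2.997
v 1.454 -1.567 3.164
v 1.291 -1.332 3.243
v 1.054 -1.156 3.216
v 0.797 -1.079 3.09
v 0.578 -1.119 2.893
v 0.449 -1.266 2.671
v 0.438 -1.488 2.473
v 0.548 -1.732 2.347
v 0.754 -1.944 2.32
v 1.009 -2.075 2.398
v 1.254 -2.094 2.565
v -3.734 3.148 -1.162
v -3.404 2.742 -1.075
v -3.806 3.432 0.442
v -3.264 2.911 -1.099
v -3.205 3.121 -1.133
v -3.238 3.335 -1.172
v -3.356 3.517 -1.21
v -3.54 3.636 -1.239
v -3.757 3.67 -1.255
v -3.97 3.614 -1.255
v -4.142 3.477 -1.238
v -4.244 3.284 -1.209
v -4.257 3.067 -1.171
v -4.18 2.865 -1.132
v -4.026 2.711 -1.098
v -3.821 2.633 -1.075
v -3.601 2.644 -1.067
v 2.728 2.375 1.17
v 1.152 2.787 2.381
v 2.564 4.283 0.308
v 0.988 4.695 1.518
v 3.772 2.985 2.322
v 2.196 3.397 3.532
v 3.608 4.893 1.459
v 2.032 5.305 2.67
f 2 1 4
f 2 4 3
f 4 1 5
f 4 5 3
f 5 1 6
f 5 6 3
f 6 1 7
f 6 7 3
f 7 1 8
f 7 8 3
f 8 1 9
f 8 9 3
f 9 1 10
f 9 10 3
f 10 1 11
f 10 11 3
f 11 1 12
f 11 12 3
f 12 1 13
f 12 13 3
f 13 1 14
f 13 14 3
f 14 1 15
f 14 15 3
f 15 1 2
f 15 2 3
f 17 16 19
f 17 19 18
f 19 16 20
f 19 20 18
f 20 16 21
f 20 21 18
f 21 16 22
f 21 22 18
f 22 16 23
f 22 23 18
f 23 16 24
f 23 24 18
f 24 16 25
f 24 25 18
f 25 16 26
f 25 26 18
f 26 16 27
f 26 27 18
f 27 16 28
f 27 28 18
f 28 16 29
f 28 29 18
f 29 16 30
f 29 30 18
f 30 16 31
f 30 31 18
f 31 16 32
f 31 32 18
f 32 16 17
f 32 17 18
f 34 36 33
f 37 34 33
f 33 36 35
f 35 37 33
f 34 40 36
f 38 34 37
f 38 40 34
f 36 40 35
f 39 37 35
f 35 40 39
f 39 38 37
f 40 38 39



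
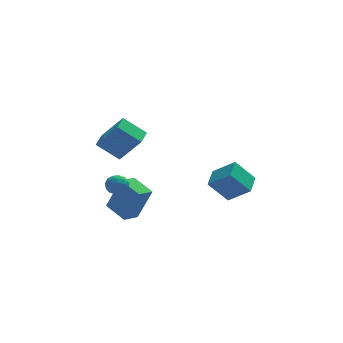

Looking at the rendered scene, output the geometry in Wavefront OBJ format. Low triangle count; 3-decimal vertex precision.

v -3.581 -2.681 0.875
v -4.692 -2.258 1.806
v -3.136 -1.712 0.966
v -4.247 -1.289 1.897
v -2.593 -3.271 2.323
v -3.704 -2.848 3.254
v -2.148 -2.302 2.414
v -3.259 -1.879 3.345
v 1.255 -0.881 -2.475
v 2.275 -1.575 -1.503
v 1.765 0.25 -2.201
v 2.784 -0.444 -1.229
v 2.296 -1.056 -3.691
v 3.315 -1.75 -2.719
v 2.805 0.075 -3.417
v 3.825 -0.619 -2.445
v -4.199 -2.651 -0.458
v -3.66 -2.333 -0.599
v -3.86 -3.467 -1.001
v -3.321 -3.149 -1.142
v -3.431 -3.343 -0.541
v -3.64 -2.839 -0.205
v -3.88 -2.961 -1.395
v -4.089 -2.457 -1.059
v -3.463 -2.525 -1.178
v -3.185 -2.761 -0.65
v -4.335 -3.039 -0.95
v -4.057 -3.275 -0.422
v -3.959 -2.42 -0.48
v -3.561 -3.38 -1.12
v -3.625 -3.494 -0.766
v -3.308 -3.307 -0.849
v -3.948 -2.718 -0.249
v -3.631 -2.531 -0.332
v -3.496 -3.125 -0.298
v -3.889 -3.269 -1.268
v -3.572 -3.082 -1.351
v -4.212 -2.493 -0.751
v -3.895 -2.306 -0.834
v -4.024 -2.675 -1.302
v -3.527 -2.346 -0.904
v -3.327 -2.826 -1.224
v -3.656 -2.715 -1.372
v -3.779 -2.419 -1.174
v -3.363 -2.485 -0.594
v -3.164 -2.965 -0.913
v -3.229 -3.079 -0.56
v -3.352 -2.782 -0.362
v -3.248 -2.598 -0.934
v -4.356 -2.835 -0.687
v -4.157 -3.315 -1.006
v -4.168 -3.018 -1.238
v -4.291 -2.721 -1.04
v -4.193 -2.974 -0.376
v -3.993 -3.454 -0.696
v -3.741 -3.381 -0.426
v -3.864 -3.085 -0.228
v -4.272 -3.202 -0.666
v -3.029 -0.419 -4.921
v -2.286 -0.679 -2.952
v -3.772 0.783 -4.482
v -3.03 0.523 -2.514
v -2.23 0.157 -5.146
v -1.488 -0.103 -3.178
v -2.974 1.359 -4.708
v -2.231 1.099 -2.739
f 2 4 1
f 5 2 1
f 1 4 3
f 3 5 1
f 2 8 4
f 6 2 5
f 6 8 2
f 4 8 3
f 7 5 3
f 3 8 7
f 7 6 5
f 8 6 7
f 10 12 9
f 13 10 9
f 9 12 11
f 11 13 9
f 10 16 12
f 14 10 13
f 14 16 10
f 12 16 11
f 15 13 11
f 11 16 15
f 15 14 13
f 16 14 15
f 17 54 33
f 54 28 57
f 33 57 22
f 54 57 33
f 17 33 29
f 33 22 34
f 29 34 18
f 33 34 29
f 17 29 38
f 29 18 39
f 38 39 24
f 29 39 38
f 17 38 50
f 38 24 53
f 50 53 27
f 38 53 50
f 17 50 54
f 50 27 58
f 54 58 28
f 50 58 54
f 18 34 45
f 34 22 48
f 45 48 26
f 34 48 45
f 22 57 35
f 57 28 56
f 35 56 21
f 57 56 35
f 28 58 55
f 58 27 51
f 55 51 19
f 58 51 55
f 27 53 52
f 53 24 40
f 52 40 23
f 53 40 52
f 24 39 44
f 39 18 41
f 44 41 25
f 39 41 44
f 20 46 32
f 46 26 47
f 32 47 21
f 46 47 32
f 20 32 30
f 32 21 31
f 30 31 19
f 32 31 30
f 20 30 37
f 30 19 36
f 37 36 23
f 30 36 37
f 20 37 42
f 37 23 43
f 42 43 25
f 37 43 42
f 20 42 46
f 42 25 49
f 46 49 26
f 42 49 46
f 21 47 35
f 47 26 48
f 35 48 22
f 47 48 35
f 19 31 55
f 31 21 56
f 55 56 28
f 31 56 55
f 23 36 52
f 36 19 51
f 52 51 27
f 36 51 52
f 25 43 44
f 43 23 40
f 44 40 24
f 43 40 44
f 26 49 45
f 49 25 41
f 45 41 18
f 49 41 45
f 60 62 59
f 63 60 59
f 59 62 61
f 61 63 59
f 60 66 62
f 64 60 63
f 64 66 60
f 62 66 61
f 65 63 61
f 61 66 65
f 65 64 63
f 66 64 65



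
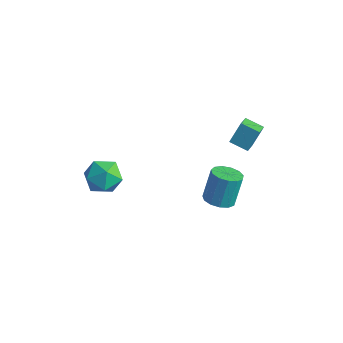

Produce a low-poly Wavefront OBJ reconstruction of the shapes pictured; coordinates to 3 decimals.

v 3.526 1.4 -0.909
v 4.347 1.646 -0.971
v 4.256 2.366 0.687
v 3.434 2.12 0.749
v 4.082 2.012 -1.145
v 3.991 2.733 0.513
v 3.639 2.184 -1.243
v 3.548 2.904 0.414
v 3.161 2.107 -1.236
v 3.07 2.827 0.422
v 2.798 1.805 -1.125
v 2.707 2.526 0.533
v 2.667 1.375 -0.945
v 2.576 2.095 0.713
v 2.808 0.952 -0.754
v 2.717 1.673 0.904
v 3.176 0.672 -0.612
v 3.085 1.393 1.046
v 3.656 0.623 -0.564
v 3.565 1.343 1.094
v 4.094 0.82 -0.626
v 4.003 1.541 1.032
v 4.352 1.201 -0.777
v 4.261 1.922 0.88
v 2.912 2.815 2.59
v 3.036 3.533 3.715
v 2.505 3.641 2.108
v 2.628 4.359 3.233
v 3.892 3.121 2.287
v 4.015 3.839 3.412
v 3.484 3.947 1.805
v 3.608 4.665 2.93
v -1.426 -3.261 1.508
v -0.924 -2.659 0.716
v 0.024 -3.081 2.564
v 0.526 -2.479 1.772
v -0.351 -2.061 2.317
v -1.248 -2.172 1.665
v 0.348 -3.568 1.615
v -0.549 -3.679 0.963
v 0.172 -2.849 0.782
v -0.26 -1.917 1.216
v -0.64 -3.823 2.064
v -1.072 -2.891 2.498
f 2 1 5
f 2 5 3
f 3 5 6
f 3 6 4
f 5 1 7
f 5 7 6
f 6 7 8
f 6 8 4
f 7 1 9
f 7 9 8
f 8 9 10
f 8 10 4
f 9 1 11
f 9 11 10
f 10 11 12
f 10 12 4
f 11 1 13
f 11 13 12
f 12 13 14
f 12 14 4
f 13 1 15
f 13 15 14
f 14 15 16
f 14 16 4
f 15 1 17
f 15 17 16
f 16 17 18
f 16 18 4
f 17 1 19
f 17 19 18
f 18 19 20
f 18 20 4
f 19 1 21
f 19 21 20
f 20 21 22
f 20 22 4
f 21 1 23
f 21 23 22
f 22 23 24
f 22 24 4
f 23 1 2
f 23 2 24
f 24 2 3
f 24 3 4
f 26 28 25
f 29 26 25
f 25 28 27
f 27 29 25
f 26 32 28
f 30 26 29
f 30 32 26
f 28 32 27
f 31 29 27
f 27 32 31
f 31 30 29
f 32 30 31
f 33 44 38
f 33 38 34
f 33 34 40
f 33 40 43
f 33 43 44
f 34 38 42
f 38 44 37
f 44 43 35
f 43 40 39
f 40 34 41
f 36 42 37
f 36 37 35
f 36 35 39
f 36 39 41
f 36 41 42
f 37 42 38
f 35 37 44
f 39 35 43
f 41 39 40
f 42 41 34



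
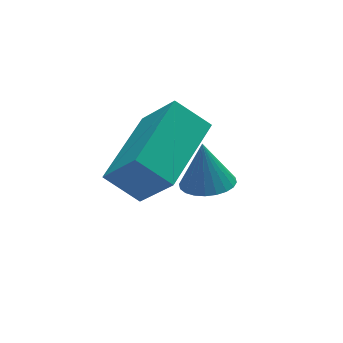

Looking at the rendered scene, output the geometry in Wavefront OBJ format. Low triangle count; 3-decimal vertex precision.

v 1.257 2.841 -0.056
v 1.94 2.748 -0.042
v 1.283 3.219 1.156
v 1.924 3.004 -0.121
v 1.806 3.236 -0.191
v 1.605 3.408 -0.24
v 1.351 3.493 -0.261
v 1.082 3.479 -0.251
v 0.84 3.368 -0.211
v 0.661 3.177 -0.148
v 0.574 2.935 -0.071
v 0.59 2.678 0.009
v 0.708 2.446 0.079
v 0.909 2.274 0.128
v 1.163 2.189 0.149
v 1.432 2.203 0.139
v 1.674 2.314 0.099
v 1.853 2.505 0.036
v -1.008 1.69 1.368
v -0.565 0.857 2.598
v -1.652 2.293 2.009
v -1.208 1.459 3.239
v 0.568 3.021 1.701
v 1.012 2.187 2.931
v -0.075 3.623 2.342
v 0.368 2.79 3.572
f 2 1 4
f 2 4 3
f 4 1 5
f 4 5 3
f 5 1 6
f 5 6 3
f 6 1 7
f 6 7 3
f 7 1 8
f 7 8 3
f 8 1 9
f 8 9 3
f 9 1 10
f 9 10 3
f 10 1 11
f 10 11 3
f 11 1 12
f 11 12 3
f 12 1 13
f 12 13 3
f 13 1 14
f 13 14 3
f 14 1 15
f 14 15 3
f 15 1 16
f 15 16 3
f 16 1 17
f 16 17 3
f 17 1 18
f 17 18 3
f 18 1 2
f 18 2 3
f 20 22 19
f 23 20 19
f 19 22 21
f 21 23 19
f 20 26 22
f 24 20 23
f 24 26 20
f 22 26 21
f 25 23 21
f 21 26 25
f 25 24 23
f 26 24 25



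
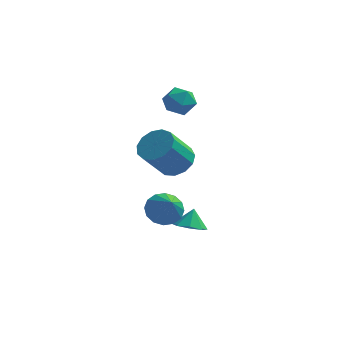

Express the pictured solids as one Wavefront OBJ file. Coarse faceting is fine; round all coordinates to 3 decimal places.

v -1.383 -3.117 -1.225
v -0.683 -2.529 -1.05
v -0.817 -4.143 -0.035
v -1.04 -2.388 -0.759
v -1.489 -2.443 -0.593
v -1.909 -2.678 -0.596
v -2.188 -3.03 -0.768
v -2.251 -3.406 -1.062
v -2.082 -3.705 -1.4
v -1.725 -3.845 -1.691
v -1.277 -3.791 -1.857
v -0.856 -3.556 -1.854
v -0.577 -3.203 -1.682
v -0.514 -2.827 -1.388
v -1.212 -1.308 0.944
v -0.626 -2.085 0.762
v -1.402 -3.029 2.294
v -1.988 -2.252 2.476
v -0.343 -1.753 1.109
v -1.119 -2.697 2.642
v -0.336 -1.28 1.404
v -1.112 -2.224 2.937
v -0.607 -0.816 1.553
v -1.383 -1.759 3.086
v -1.07 -0.508 1.509
v -1.846 -1.451 3.041
v -1.578 -0.454 1.285
v -2.354 -1.398 2.817
v -1.97 -0.671 0.952
v -2.746 -1.615 2.485
v -2.121 -1.091 0.617
v -2.897 -2.035 2.15
v -1.984 -1.579 0.386
v -2.76 -2.523 1.918
v -1.601 -1.982 0.332
v -2.377 -2.926 1.864
v -1.095 -2.17 0.472
v -1.871 -3.114 2.004
v -2.433 1.269 3.511
v -1.869 1.95 3.32
v -1.291 0.37 3.68
v -0.727 1.051 3.489
v -1.196 1.056 4.262
v -1.902 1.611 4.158
v -1.258 0.709 2.842
v -1.964 1.264 2.738
v -1.143 1.603 2.907
v -1.105 1.818 3.784
v -2.055 0.502 3.216
v -2.017 0.717 4.093
v -0.464 -1.869 -3.109
v 0.367 -1.772 -3.259
v -0.356 -1.371 -2.191
v 0.013 -1.276 -3.487
v -0.621 -1.128 -3.494
v -1.162 -1.414 -3.274
v -1.295 -1.967 -2.958
v -0.94 -2.463 -2.73
v -0.307 -2.611 -2.724
v 0.235 -2.325 -2.943
f 2 1 4
f 2 4 3
f 4 1 5
f 4 5 3
f 5 1 6
f 5 6 3
f 6 1 7
f 6 7 3
f 7 1 8
f 7 8 3
f 8 1 9
f 8 9 3
f 9 1 10
f 9 10 3
f 10 1 11
f 10 11 3
f 11 1 12
f 11 12 3
f 12 1 13
f 12 13 3
f 13 1 14
f 13 14 3
f 14 1 2
f 14 2 3
f 16 15 19
f 16 19 17
f 17 19 20
f 17 20 18
f 19 15 21
f 19 21 20
f 20 21 22
f 20 22 18
f 21 15 23
f 21 23 22
f 22 23 24
f 22 24 18
f 23 15 25
f 23 25 24
f 24 25 26
f 24 26 18
f 25 15 27
f 25 27 26
f 26 27 28
f 26 28 18
f 27 15 29
f 27 29 28
f 28 29 30
f 28 30 18
f 29 15 31
f 29 31 30
f 30 31 32
f 30 32 18
f 31 15 33
f 31 33 32
f 32 33 34
f 32 34 18
f 33 15 35
f 33 35 34
f 34 35 36
f 34 36 18
f 35 15 37
f 35 37 36
f 36 37 38
f 36 38 18
f 37 15 16
f 37 16 38
f 38 16 17
f 38 17 18
f 39 50 44
f 39 44 40
f 39 40 46
f 39 46 49
f 39 49 50
f 40 44 48
f 44 50 43
f 50 49 41
f 49 46 45
f 46 40 47
f 42 48 43
f 42 43 41
f 42 41 45
f 42 45 47
f 42 47 48
f 43 48 44
f 41 43 50
f 45 41 49
f 47 45 46
f 48 47 40
f 52 51 54
f 52 54 53
f 54 51 55
f 54 55 53
f 55 51 56
f 55 56 53
f 56 51 57
f 56 57 53
f 57 51 58
f 57 58 53
f 58 51 59
f 58 59 53
f 59 51 60
f 59 60 53
f 60 51 52
f 60 52 53



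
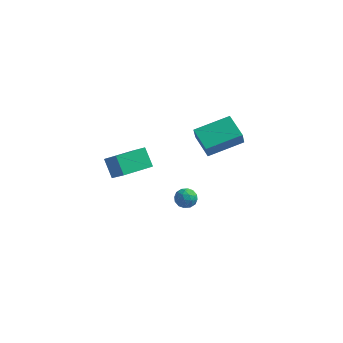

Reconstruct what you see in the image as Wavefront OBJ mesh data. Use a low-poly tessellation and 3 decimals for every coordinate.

v -2.49 -3.803 0.135
v -1.601 -4.361 1.093
v -1.454 -2.387 -0.002
v -0.565 -2.944 0.955
v -1.855 -4.356 -0.775
v -0.966 -4.913 0.182
v -0.819 -2.939 -0.913
v 0.07 -3.497 0.045
v 0.938 -1.073 -3.827
v 1.29 -1.324 -4.329
v 1.13 -1.956 -3.251
v 1.482 -2.207 -3.753
v 1.713 -1.687 -3.414
v 1.594 -1.141 -3.77
v 0.826 -2.139 -3.81
v 0.707 -1.593 -4.166
v 1.22 -1.983 -4.318
v 1.769 -1.704 -4.074
v 0.651 -1.576 -3.506
v 1.2 -1.297 -3.262
v 1.097 -1.121 -4.129
v 1.323 -2.159 -3.451
v 1.459 -1.853 -3.252
v 1.666 -2.001 -3.547
v 1.276 -1.014 -3.8
v 1.483 -1.161 -4.095
v 1.732 -1.374 -3.557
v 0.937 -2.119 -3.485
v 1.144 -2.266 -3.78
v 0.754 -1.279 -4.033
v 0.961 -1.427 -4.328
v 0.688 -1.906 -4.023
v 1.263 -1.656 -4.418
v 1.376 -2.175 -4.079
v 0.99 -2.135 -4.112
v 0.92 -1.814 -4.322
v 1.585 -1.492 -4.274
v 1.698 -2.011 -3.935
v 1.834 -1.705 -3.736
v 1.764 -1.384 -3.945
v 1.545 -1.879 -4.267
v 0.722 -1.269 -3.645
v 0.835 -1.788 -3.306
v 0.656 -1.896 -3.635
v 0.586 -1.575 -3.844
v 1.044 -1.105 -3.501
v 1.157 -1.624 -3.162
v 1.5 -1.466 -3.258
v 1.43 -1.145 -3.468
v 0.875 -1.401 -3.313
v 2.269 -3.217 2.817
v 2.293 -3.588 3.68
v 3.744 -1.935 3.327
v 3.768 -2.306 4.19
v 3.272 -4.194 2.37
v 3.296 -4.565 3.233
v 4.747 -2.912 2.88
v 4.771 -3.283 3.743
f 2 4 1
f 5 2 1
f 1 4 3
f 3 5 1
f 2 8 4
f 6 2 5
f 6 8 2
f 4 8 3
f 7 5 3
f 3 8 7
f 7 6 5
f 8 6 7
f 9 46 25
f 46 20 49
f 25 49 14
f 46 49 25
f 9 25 21
f 25 14 26
f 21 26 10
f 25 26 21
f 9 21 30
f 21 10 31
f 30 31 16
f 21 31 30
f 9 30 42
f 30 16 45
f 42 45 19
f 30 45 42
f 9 42 46
f 42 19 50
f 46 50 20
f 42 50 46
f 10 26 37
f 26 14 40
f 37 40 18
f 26 40 37
f 14 49 27
f 49 20 48
f 27 48 13
f 49 48 27
f 20 50 47
f 50 19 43
f 47 43 11
f 50 43 47
f 19 45 44
f 45 16 32
f 44 32 15
f 45 32 44
f 16 31 36
f 31 10 33
f 36 33 17
f 31 33 36
f 12 38 24
f 38 18 39
f 24 39 13
f 38 39 24
f 12 24 22
f 24 13 23
f 22 23 11
f 24 23 22
f 12 22 29
f 22 11 28
f 29 28 15
f 22 28 29
f 12 29 34
f 29 15 35
f 34 35 17
f 29 35 34
f 12 34 38
f 34 17 41
f 38 41 18
f 34 41 38
f 13 39 27
f 39 18 40
f 27 40 14
f 39 40 27
f 11 23 47
f 23 13 48
f 47 48 20
f 23 48 47
f 15 28 44
f 28 11 43
f 44 43 19
f 28 43 44
f 17 35 36
f 35 15 32
f 36 32 16
f 35 32 36
f 18 41 37
f 41 17 33
f 37 33 10
f 41 33 37
f 52 54 51
f 55 52 51
f 51 54 53
f 53 55 51
f 52 58 54
f 56 52 55
f 56 58 52
f 54 58 53
f 57 55 53
f 53 58 57
f 57 56 55
f 58 56 57



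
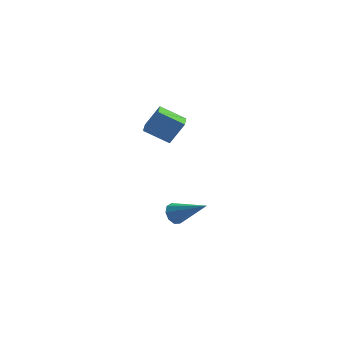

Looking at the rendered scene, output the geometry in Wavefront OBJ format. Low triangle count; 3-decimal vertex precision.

v 1.285 2.266 -3.924
v 1.599 2.795 -4.061
v 2.835 1.614 -2.896
v 1.378 2.846 -3.695
v 1.113 2.626 -3.436
v 0.929 2.237 -3.405
v 0.912 1.862 -3.617
v 1.069 1.677 -3.972
v 1.328 1.767 -4.305
v 1.567 2.09 -4.459
v 1.674 2.497 -4.363
v 1.186 1.151 1.392
v -0.026 1.217 2.091
v 1.146 2.197 1.225
v -0.066 2.263 1.923
v 1.846 1.357 2.517
v 0.634 1.423 3.215
v 1.806 2.403 2.349
v 0.594 2.469 3.048
f 2 1 4
f 2 4 3
f 4 1 5
f 4 5 3
f 5 1 6
f 5 6 3
f 6 1 7
f 6 7 3
f 7 1 8
f 7 8 3
f 8 1 9
f 8 9 3
f 9 1 10
f 9 10 3
f 10 1 11
f 10 11 3
f 11 1 2
f 11 2 3
f 13 15 12
f 16 13 12
f 12 15 14
f 14 16 12
f 13 19 15
f 17 13 16
f 17 19 13
f 15 19 14
f 18 16 14
f 14 19 18
f 18 17 16
f 19 17 18



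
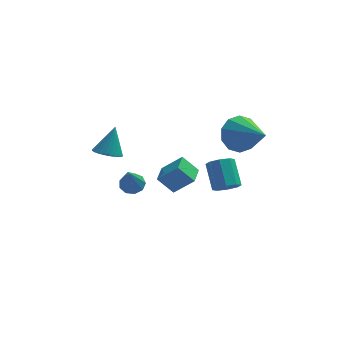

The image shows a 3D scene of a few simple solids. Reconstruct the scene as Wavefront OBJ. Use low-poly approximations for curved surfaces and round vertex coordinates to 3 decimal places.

v 3.033 -0.651 2.539
v 3.556 -0.872 1.656
v 4.067 -2.289 3.561
v 3.905 -0.442 1.993
v 3.922 -0.091 2.539
v 3.599 0.046 3.085
v 3.06 -0.083 3.422
v 2.511 -0.429 3.423
v 2.162 -0.86 3.086
v 2.145 -1.21 2.54
v 2.468 -1.347 1.994
v 3.007 -1.218 1.656
v 2.749 2.47 -3.61
v 3.307 2.848 -3.89
v 3.05 4.028 -2.809
v 2.491 3.65 -2.53
v 2.821 2.97 -4.138
v 2.564 4.149 -3.057
v 2.293 2.799 -4.077
v 2.036 3.978 -2.996
v 2.032 2.435 -3.742
v 1.774 3.614 -2.662
v 2.19 2.092 -3.331
v 1.933 3.272 -2.25
v 2.676 1.971 -3.083
v 2.419 3.15 -2.002
v 3.204 2.142 -3.144
v 2.947 3.321 -2.063
v 3.466 2.506 -3.478
v 3.208 3.685 -2.398
v -0.909 -3.341 1.519
v 0.019 -3.562 2.43
v -0.653 -2.323 1.505
v 0.275 -2.544 2.417
v -0.175 -3.536 0.723
v 0.753 -3.757 1.635
v 0.081 -2.518 0.71
v 1.009 -2.739 1.621
v -3.08 0.218 0.812
v -2.701 0.762 0.461
v -2.68 0.842 2.208
v -2.967 0.882 0.483
v -3.25 0.902 0.555
v -3.507 0.817 0.667
v -3.699 0.642 0.8
v -3.797 0.402 0.936
v -3.786 0.133 1.053
v -3.667 -0.122 1.133
v -3.459 -0.325 1.164
v -3.193 -0.446 1.142
v -2.91 -0.466 1.069
v -2.653 -0.381 0.958
v -2.461 -0.206 0.824
v -2.363 0.035 0.689
v -2.375 0.303 0.572
v -2.493 0.558 0.492
v -1.992 -2.054 0.285
v -1.376 -2.106 0.337
v -2.208 -3.066 1.855
v -1.51 -1.759 0.541
v -1.87 -1.551 0.626
v -2.287 -1.578 0.551
v -2.565 -1.828 0.351
v -2.575 -2.184 0.121
v -2.312 -2.479 -0.033
v -1.899 -2.576 -0.038
v -1.529 -2.428 0.108
f 2 1 4
f 2 4 3
f 4 1 5
f 4 5 3
f 5 1 6
f 5 6 3
f 6 1 7
f 6 7 3
f 7 1 8
f 7 8 3
f 8 1 9
f 8 9 3
f 9 1 10
f 9 10 3
f 10 1 11
f 10 11 3
f 11 1 12
f 11 12 3
f 12 1 2
f 12 2 3
f 14 13 17
f 14 17 15
f 15 17 18
f 15 18 16
f 17 13 19
f 17 19 18
f 18 19 20
f 18 20 16
f 19 13 21
f 19 21 20
f 20 21 22
f 20 22 16
f 21 13 23
f 21 23 22
f 22 23 24
f 22 24 16
f 23 13 25
f 23 25 24
f 24 25 26
f 24 26 16
f 25 13 27
f 25 27 26
f 26 27 28
f 26 28 16
f 27 13 29
f 27 29 28
f 28 29 30
f 28 30 16
f 29 13 14
f 29 14 30
f 30 14 15
f 30 15 16
f 32 34 31
f 35 32 31
f 31 34 33
f 33 35 31
f 32 38 34
f 36 32 35
f 36 38 32
f 34 38 33
f 37 35 33
f 33 38 37
f 37 36 35
f 38 36 37
f 40 39 42
f 40 42 41
f 42 39 43
f 42 43 41
f 43 39 44
f 43 44 41
f 44 39 45
f 44 45 41
f 45 39 46
f 45 46 41
f 46 39 47
f 46 47 41
f 47 39 48
f 47 48 41
f 48 39 49
f 48 49 41
f 49 39 50
f 49 50 41
f 50 39 51
f 50 51 41
f 51 39 52
f 51 52 41
f 52 39 53
f 52 53 41
f 53 39 54
f 53 54 41
f 54 39 55
f 54 55 41
f 55 39 56
f 55 56 41
f 56 39 40
f 56 40 41
f 58 57 60
f 58 60 59
f 60 57 61
f 60 61 59
f 61 57 62
f 61 62 59
f 62 57 63
f 62 63 59
f 63 57 64
f 63 64 59
f 64 57 65
f 64 65 59
f 65 57 66
f 65 66 59
f 66 57 67
f 66 67 59
f 67 57 58
f 67 58 59



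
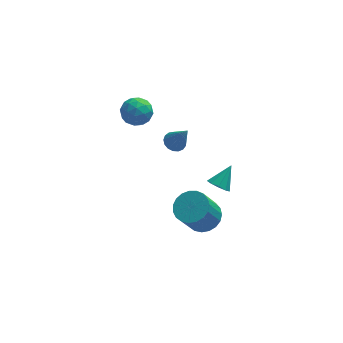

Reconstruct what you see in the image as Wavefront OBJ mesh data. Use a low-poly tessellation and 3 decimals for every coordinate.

v 1.628 -0.829 -4.645
v 2.19 -1.713 -4.721
v 1.413 -2.355 -2.97
v 0.852 -1.471 -2.895
v 2.463 -1.45 -4.503
v 1.686 -2.093 -2.753
v 2.591 -1.08 -4.31
v 1.815 -1.723 -2.56
v 2.553 -0.667 -4.175
v 1.777 -1.309 -2.425
v 2.355 -0.281 -4.122
v 1.579 -0.924 -2.371
v 2.032 0.01 -4.158
v 1.255 -0.633 -2.408
v 1.639 0.156 -4.279
v 0.862 -0.487 -2.529
v 1.243 0.131 -4.464
v 0.467 -0.512 -2.713
v 0.915 -0.059 -4.679
v 0.138 -0.702 -2.929
v 0.71 -0.382 -4.889
v -0.067 -1.025 -3.138
v 0.663 -0.783 -5.057
v -0.113 -1.426 -3.306
v 0.784 -1.191 -5.153
v 0.007 -1.834 -3.403
v 1.05 -1.537 -5.162
v 0.274 -2.18 -3.411
v 1.417 -1.76 -5.081
v 0.64 -2.403 -3.331
v 1.82 -1.822 -4.925
v 1.043 -2.465 -3.175
v 0.286 1.4 0.074
v 0.91 1.535 -0.095
v 0.894 0.7 1.766
v 0.812 1.799 0.05
v 0.593 1.971 0.199
v 0.304 2.012 0.321
v 0.011 1.913 0.385
v -0.219 1.697 0.378
v -0.333 1.413 0.302
v -0.306 1.126 0.173
v -0.143 0.901 0.022
v 0.118 0.791 -0.118
v 0.418 0.821 -0.213
v 0.687 0.983 -0.243
v 0.865 1.241 -0.2
v -2.47 1.912 2.579
v -1.604 2.287 2.511
v -1.896 0.733 3.369
v -1.03 1.108 3.301
v -1.687 1.528 3.838
v -2.042 2.257 3.349
v -1.458 0.763 2.531
v -1.813 1.492 2.042
v -0.979 1.577 2.481
v -1.12 2.05 3.289
v -2.38 0.97 2.591
v -2.521 1.443 3.399
v -2.087 2.203 2.475
v -1.413 0.817 3.405
v -1.799 1.064 3.72
v -1.29 1.284 3.68
v -2.344 2.185 2.968
v -1.835 2.406 2.928
v -1.884 1.959 3.708
v -1.665 0.614 2.952
v -1.156 0.835 2.912
v -2.21 1.736 2.2
v -1.701 1.956 2.16
v -1.616 1.061 2.172
v -1.211 2.007 2.418
v -0.874 1.313 2.883
v -1.125 1.111 2.43
v -1.334 1.539 2.143
v -1.294 2.284 2.893
v -0.957 1.591 3.357
v -1.343 1.838 3.673
v -1.551 2.266 3.385
v -0.926 1.867 2.875
v -2.543 1.429 2.523
v -2.206 0.736 2.987
v -1.949 0.754 2.495
v -2.157 1.182 2.207
v -2.626 1.707 2.997
v -2.289 1.013 3.462
v -2.166 1.481 3.737
v -2.375 1.909 3.45
v -2.574 1.153 3.005
v 2.244 -1.966 -0.538
v 2.799 -2.347 -0.686
v 3.016 -1.214 0.418
v 2.782 -1.97 -0.969
v 2.513 -1.591 -1.05
v 2.118 -1.387 -0.892
v 1.782 -1.454 -0.567
v 1.662 -1.761 -0.229
v 1.814 -2.163 -0.035
v 2.168 -2.473 -0.076
v 2.557 -2.546 -0.334
f 2 1 5
f 2 5 3
f 3 5 6
f 3 6 4
f 5 1 7
f 5 7 6
f 6 7 8
f 6 8 4
f 7 1 9
f 7 9 8
f 8 9 10
f 8 10 4
f 9 1 11
f 9 11 10
f 10 11 12
f 10 12 4
f 11 1 13
f 11 13 12
f 12 13 14
f 12 14 4
f 13 1 15
f 13 15 14
f 14 15 16
f 14 16 4
f 15 1 17
f 15 17 16
f 16 17 18
f 16 18 4
f 17 1 19
f 17 19 18
f 18 19 20
f 18 20 4
f 19 1 21
f 19 21 20
f 20 21 22
f 20 22 4
f 21 1 23
f 21 23 22
f 22 23 24
f 22 24 4
f 23 1 25
f 23 25 24
f 24 25 26
f 24 26 4
f 25 1 27
f 25 27 26
f 26 27 28
f 26 28 4
f 27 1 29
f 27 29 28
f 28 29 30
f 28 30 4
f 29 1 31
f 29 31 30
f 30 31 32
f 30 32 4
f 31 1 2
f 31 2 32
f 32 2 3
f 32 3 4
f 34 33 36
f 34 36 35
f 36 33 37
f 36 37 35
f 37 33 38
f 37 38 35
f 38 33 39
f 38 39 35
f 39 33 40
f 39 40 35
f 40 33 41
f 40 41 35
f 41 33 42
f 41 42 35
f 42 33 43
f 42 43 35
f 43 33 44
f 43 44 35
f 44 33 45
f 44 45 35
f 45 33 46
f 45 46 35
f 46 33 47
f 46 47 35
f 47 33 34
f 47 34 35
f 48 85 64
f 85 59 88
f 64 88 53
f 85 88 64
f 48 64 60
f 64 53 65
f 60 65 49
f 64 65 60
f 48 60 69
f 60 49 70
f 69 70 55
f 60 70 69
f 48 69 81
f 69 55 84
f 81 84 58
f 69 84 81
f 48 81 85
f 81 58 89
f 85 89 59
f 81 89 85
f 49 65 76
f 65 53 79
f 76 79 57
f 65 79 76
f 53 88 66
f 88 59 87
f 66 87 52
f 88 87 66
f 59 89 86
f 89 58 82
f 86 82 50
f 89 82 86
f 58 84 83
f 84 55 71
f 83 71 54
f 84 71 83
f 55 70 75
f 70 49 72
f 75 72 56
f 70 72 75
f 51 77 63
f 77 57 78
f 63 78 52
f 77 78 63
f 51 63 61
f 63 52 62
f 61 62 50
f 63 62 61
f 51 61 68
f 61 50 67
f 68 67 54
f 61 67 68
f 51 68 73
f 68 54 74
f 73 74 56
f 68 74 73
f 51 73 77
f 73 56 80
f 77 80 57
f 73 80 77
f 52 78 66
f 78 57 79
f 66 79 53
f 78 79 66
f 50 62 86
f 62 52 87
f 86 87 59
f 62 87 86
f 54 67 83
f 67 50 82
f 83 82 58
f 67 82 83
f 56 74 75
f 74 54 71
f 75 71 55
f 74 71 75
f 57 80 76
f 80 56 72
f 76 72 49
f 80 72 76
f 91 90 93
f 91 93 92
f 93 90 94
f 93 94 92
f 94 90 95
f 94 95 92
f 95 90 96
f 95 96 92
f 96 90 97
f 96 97 92
f 97 90 98
f 97 98 92
f 98 90 99
f 98 99 92
f 99 90 100
f 99 100 92
f 100 90 91
f 100 91 92



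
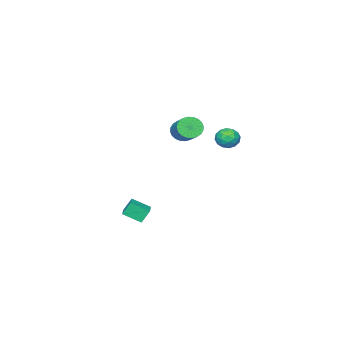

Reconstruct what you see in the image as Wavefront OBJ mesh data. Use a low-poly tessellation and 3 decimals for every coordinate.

v 3.543 -0.168 2.796
v 3.933 -0.068 2.248
v 4.668 0.948 2.956
v 4.277 0.848 3.504
v 3.736 0.105 2.204
v 4.471 1.121 2.912
v 3.51 0.236 2.25
v 4.245 1.252 2.958
v 3.289 0.306 2.379
v 4.024 1.322 3.088
v 3.107 0.304 2.572
v 3.842 1.319 3.28
v 2.991 0.23 2.798
v 3.726 1.245 3.507
v 2.959 0.095 3.025
v 3.694 1.111 3.733
v 3.015 -0.08 3.216
v 3.75 0.936 3.925
v 3.152 -0.268 3.344
v 3.887 0.748 4.052
v 3.349 -0.441 3.388
v 4.084 0.575 4.096
v 3.575 -0.572 3.342
v 4.31 0.444 4.05
v 3.796 -0.642 3.212
v 4.531 0.374 3.921
v 3.978 -0.639 3.02
v 4.713 0.376 3.728
v 4.094 -0.565 2.793
v 4.829 0.45 3.502
v 4.126 -0.431 2.567
v 4.861 0.585 3.275
v 4.07 -0.256 2.375
v 4.805 0.76 3.084
v 2.81 -2.915 -3.634
v 3.326 -3.76 -3.09
v 3.672 -2.249 -3.418
v 4.188 -3.095 -2.874
v 3.192 -3.165 -4.386
v 3.708 -4.011 -3.842
v 4.054 -2.5 -4.17
v 4.57 -3.345 -3.626
v 1.835 1.751 1.653
v 2.407 1.456 1.883
v 1.233 1.104 2.317
v 1.805 0.809 2.547
v 1.668 1.459 2.706
v 2.04 1.86 2.296
v 1.6 0.7 1.904
v 1.972 1.101 1.494
v 2.262 0.807 2.039
v 2.304 1.276 2.534
v 1.336 1.284 1.666
v 1.378 1.753 2.161
v 2.174 1.661 1.71
v 1.466 0.899 2.49
v 1.386 1.282 2.584
v 1.722 1.108 2.719
v 1.958 1.898 1.952
v 2.294 1.724 2.087
v 1.86 1.726 2.571
v 1.346 0.836 2.113
v 1.682 0.662 2.248
v 1.918 1.452 1.481
v 2.254 1.278 1.616
v 1.78 0.834 1.629
v 2.424 1.106 1.937
v 2.071 0.725 2.327
v 1.95 0.661 1.949
v 2.169 0.897 1.708
v 2.449 1.381 2.228
v 2.096 1.001 2.618
v 2.015 1.383 2.711
v 2.234 1.618 2.47
v 2.364 1 2.319
v 1.544 1.559 1.582
v 1.191 1.179 1.972
v 1.406 0.942 1.73
v 1.625 1.177 1.489
v 1.569 1.835 1.873
v 1.216 1.454 2.263
v 1.471 1.663 2.492
v 1.69 1.899 2.251
v 1.276 1.56 1.881
f 2 1 5
f 2 5 3
f 3 5 6
f 3 6 4
f 5 1 7
f 5 7 6
f 6 7 8
f 6 8 4
f 7 1 9
f 7 9 8
f 8 9 10
f 8 10 4
f 9 1 11
f 9 11 10
f 10 11 12
f 10 12 4
f 11 1 13
f 11 13 12
f 12 13 14
f 12 14 4
f 13 1 15
f 13 15 14
f 14 15 16
f 14 16 4
f 15 1 17
f 15 17 16
f 16 17 18
f 16 18 4
f 17 1 19
f 17 19 18
f 18 19 20
f 18 20 4
f 19 1 21
f 19 21 20
f 20 21 22
f 20 22 4
f 21 1 23
f 21 23 22
f 22 23 24
f 22 24 4
f 23 1 25
f 23 25 24
f 24 25 26
f 24 26 4
f 25 1 27
f 25 27 26
f 26 27 28
f 26 28 4
f 27 1 29
f 27 29 28
f 28 29 30
f 28 30 4
f 29 1 31
f 29 31 30
f 30 31 32
f 30 32 4
f 31 1 33
f 31 33 32
f 32 33 34
f 32 34 4
f 33 1 2
f 33 2 34
f 34 2 3
f 34 3 4
f 36 38 35
f 39 36 35
f 35 38 37
f 37 39 35
f 36 42 38
f 40 36 39
f 40 42 36
f 38 42 37
f 41 39 37
f 37 42 41
f 41 40 39
f 42 40 41
f 43 80 59
f 80 54 83
f 59 83 48
f 80 83 59
f 43 59 55
f 59 48 60
f 55 60 44
f 59 60 55
f 43 55 64
f 55 44 65
f 64 65 50
f 55 65 64
f 43 64 76
f 64 50 79
f 76 79 53
f 64 79 76
f 43 76 80
f 76 53 84
f 80 84 54
f 76 84 80
f 44 60 71
f 60 48 74
f 71 74 52
f 60 74 71
f 48 83 61
f 83 54 82
f 61 82 47
f 83 82 61
f 54 84 81
f 84 53 77
f 81 77 45
f 84 77 81
f 53 79 78
f 79 50 66
f 78 66 49
f 79 66 78
f 50 65 70
f 65 44 67
f 70 67 51
f 65 67 70
f 46 72 58
f 72 52 73
f 58 73 47
f 72 73 58
f 46 58 56
f 58 47 57
f 56 57 45
f 58 57 56
f 46 56 63
f 56 45 62
f 63 62 49
f 56 62 63
f 46 63 68
f 63 49 69
f 68 69 51
f 63 69 68
f 46 68 72
f 68 51 75
f 72 75 52
f 68 75 72
f 47 73 61
f 73 52 74
f 61 74 48
f 73 74 61
f 45 57 81
f 57 47 82
f 81 82 54
f 57 82 81
f 49 62 78
f 62 45 77
f 78 77 53
f 62 77 78
f 51 69 70
f 69 49 66
f 70 66 50
f 69 66 70
f 52 75 71
f 75 51 67
f 71 67 44
f 75 67 71

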